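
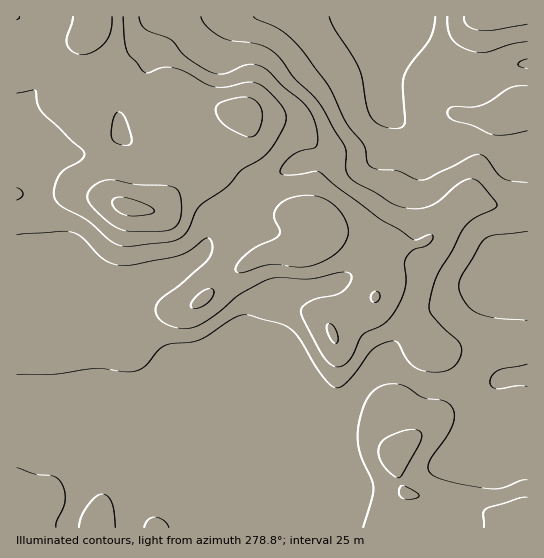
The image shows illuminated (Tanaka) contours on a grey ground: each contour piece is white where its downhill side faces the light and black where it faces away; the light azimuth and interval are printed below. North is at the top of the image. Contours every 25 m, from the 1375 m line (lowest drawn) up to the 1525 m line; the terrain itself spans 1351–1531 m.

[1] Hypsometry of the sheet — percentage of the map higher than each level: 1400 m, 88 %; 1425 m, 54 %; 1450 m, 31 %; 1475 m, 16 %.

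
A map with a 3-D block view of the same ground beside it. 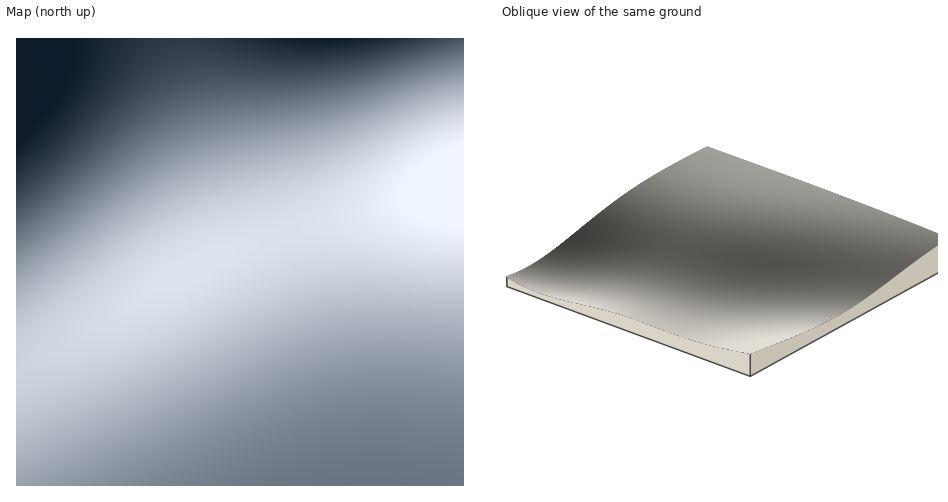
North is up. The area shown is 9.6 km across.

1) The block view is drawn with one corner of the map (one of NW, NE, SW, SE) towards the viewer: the NW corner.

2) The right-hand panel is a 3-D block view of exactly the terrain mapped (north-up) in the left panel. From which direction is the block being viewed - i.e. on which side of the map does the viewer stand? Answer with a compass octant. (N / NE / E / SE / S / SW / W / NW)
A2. NW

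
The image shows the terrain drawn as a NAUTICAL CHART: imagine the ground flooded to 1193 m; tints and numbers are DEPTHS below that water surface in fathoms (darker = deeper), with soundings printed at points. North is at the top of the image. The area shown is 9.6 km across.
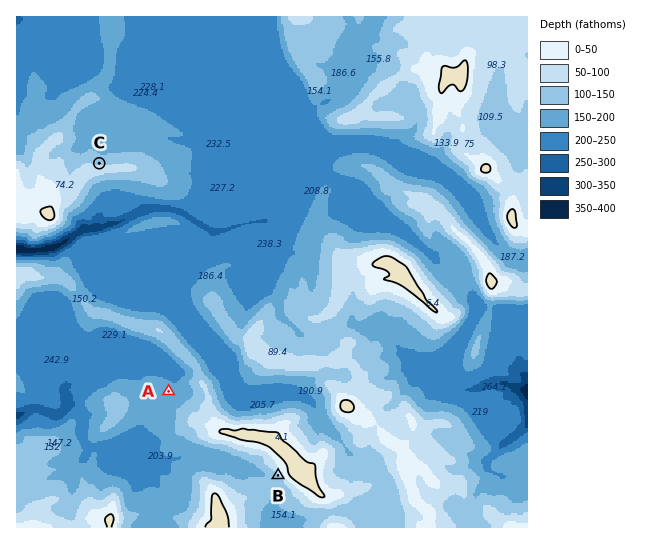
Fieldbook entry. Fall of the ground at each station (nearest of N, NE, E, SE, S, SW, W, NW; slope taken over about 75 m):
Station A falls N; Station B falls SW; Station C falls N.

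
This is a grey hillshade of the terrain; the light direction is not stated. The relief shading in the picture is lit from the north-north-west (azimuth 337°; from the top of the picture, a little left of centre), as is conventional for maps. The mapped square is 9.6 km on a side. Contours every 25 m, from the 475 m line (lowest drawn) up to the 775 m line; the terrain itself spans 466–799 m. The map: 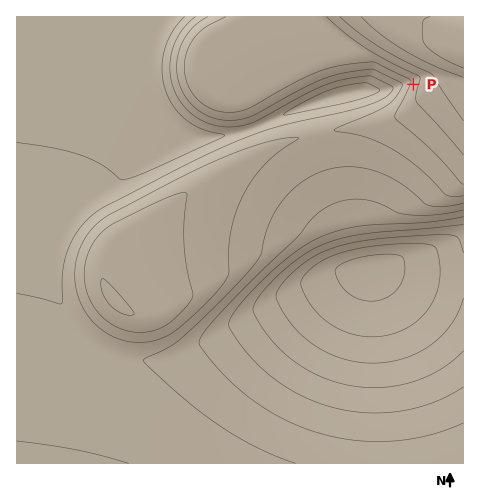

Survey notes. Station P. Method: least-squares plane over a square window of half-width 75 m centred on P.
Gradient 8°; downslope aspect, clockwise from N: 289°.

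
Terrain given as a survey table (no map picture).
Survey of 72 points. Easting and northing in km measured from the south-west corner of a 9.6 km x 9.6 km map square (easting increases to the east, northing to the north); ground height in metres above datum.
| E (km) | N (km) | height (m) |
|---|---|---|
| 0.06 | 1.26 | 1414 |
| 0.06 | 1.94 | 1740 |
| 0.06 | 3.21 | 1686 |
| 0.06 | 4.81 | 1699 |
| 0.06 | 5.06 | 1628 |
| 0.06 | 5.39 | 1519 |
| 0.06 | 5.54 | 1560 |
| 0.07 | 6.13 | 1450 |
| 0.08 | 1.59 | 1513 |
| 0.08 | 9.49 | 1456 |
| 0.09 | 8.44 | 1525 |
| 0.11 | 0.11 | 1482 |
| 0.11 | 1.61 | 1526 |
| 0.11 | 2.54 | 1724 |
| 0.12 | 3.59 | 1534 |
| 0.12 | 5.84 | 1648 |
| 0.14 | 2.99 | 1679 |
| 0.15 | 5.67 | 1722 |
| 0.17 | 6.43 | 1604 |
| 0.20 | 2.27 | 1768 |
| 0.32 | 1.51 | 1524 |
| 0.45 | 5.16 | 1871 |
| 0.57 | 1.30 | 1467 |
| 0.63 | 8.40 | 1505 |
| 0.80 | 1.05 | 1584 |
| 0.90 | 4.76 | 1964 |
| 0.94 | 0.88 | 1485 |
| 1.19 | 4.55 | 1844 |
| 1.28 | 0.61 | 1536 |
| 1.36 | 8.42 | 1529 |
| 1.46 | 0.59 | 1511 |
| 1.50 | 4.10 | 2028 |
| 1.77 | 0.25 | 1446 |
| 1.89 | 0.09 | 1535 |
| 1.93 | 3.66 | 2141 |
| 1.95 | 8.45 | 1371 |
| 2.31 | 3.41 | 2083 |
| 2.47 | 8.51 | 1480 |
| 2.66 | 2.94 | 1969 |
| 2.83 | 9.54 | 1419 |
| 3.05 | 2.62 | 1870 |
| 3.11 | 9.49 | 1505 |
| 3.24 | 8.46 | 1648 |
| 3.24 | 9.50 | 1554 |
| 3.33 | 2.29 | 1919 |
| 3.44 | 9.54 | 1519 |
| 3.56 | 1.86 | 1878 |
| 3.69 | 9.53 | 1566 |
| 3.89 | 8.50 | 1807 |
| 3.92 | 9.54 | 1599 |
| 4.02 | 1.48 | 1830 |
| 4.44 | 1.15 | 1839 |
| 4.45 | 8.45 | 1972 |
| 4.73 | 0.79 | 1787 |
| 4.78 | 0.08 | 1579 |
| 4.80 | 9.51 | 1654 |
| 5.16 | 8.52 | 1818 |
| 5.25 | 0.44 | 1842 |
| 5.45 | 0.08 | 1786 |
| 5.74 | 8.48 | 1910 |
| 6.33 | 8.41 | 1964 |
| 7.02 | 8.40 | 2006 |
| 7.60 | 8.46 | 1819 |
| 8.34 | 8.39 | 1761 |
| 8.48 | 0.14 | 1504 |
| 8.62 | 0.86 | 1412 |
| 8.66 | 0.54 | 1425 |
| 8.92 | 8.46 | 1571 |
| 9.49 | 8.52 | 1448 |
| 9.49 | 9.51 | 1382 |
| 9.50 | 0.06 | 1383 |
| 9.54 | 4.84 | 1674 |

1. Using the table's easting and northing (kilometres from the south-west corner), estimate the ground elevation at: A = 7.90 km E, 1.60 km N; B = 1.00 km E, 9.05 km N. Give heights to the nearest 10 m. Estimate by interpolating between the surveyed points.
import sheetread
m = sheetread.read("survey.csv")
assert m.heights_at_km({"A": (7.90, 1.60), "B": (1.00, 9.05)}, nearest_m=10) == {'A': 1410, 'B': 1530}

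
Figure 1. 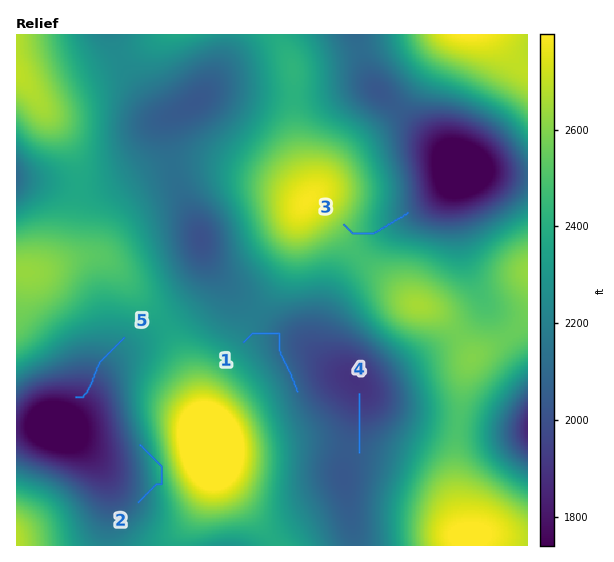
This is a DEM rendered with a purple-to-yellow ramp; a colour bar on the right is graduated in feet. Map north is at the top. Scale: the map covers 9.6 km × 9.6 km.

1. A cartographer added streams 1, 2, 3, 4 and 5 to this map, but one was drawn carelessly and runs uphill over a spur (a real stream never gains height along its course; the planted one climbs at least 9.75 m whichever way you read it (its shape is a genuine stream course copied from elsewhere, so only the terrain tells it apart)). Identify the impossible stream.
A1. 2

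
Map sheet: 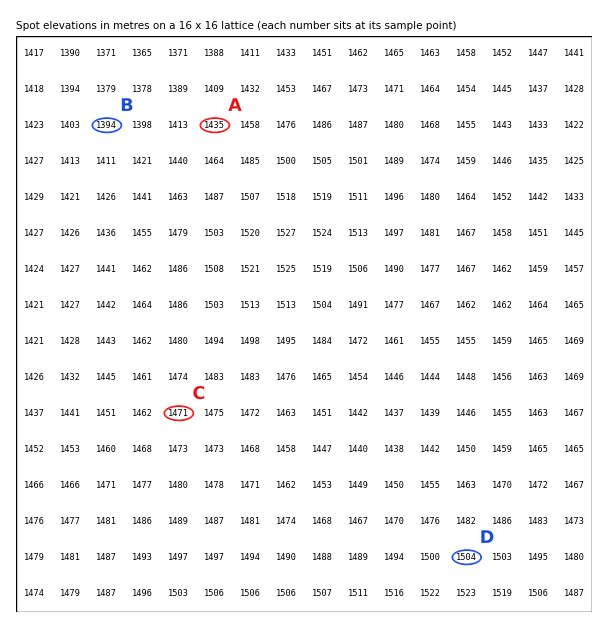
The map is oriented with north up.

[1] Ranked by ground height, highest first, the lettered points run D C A B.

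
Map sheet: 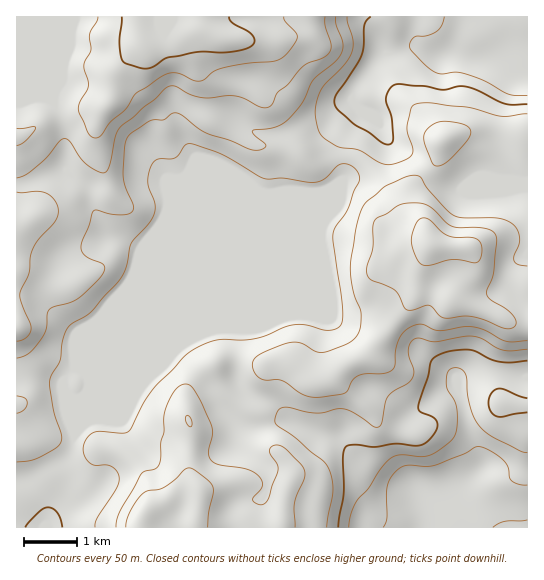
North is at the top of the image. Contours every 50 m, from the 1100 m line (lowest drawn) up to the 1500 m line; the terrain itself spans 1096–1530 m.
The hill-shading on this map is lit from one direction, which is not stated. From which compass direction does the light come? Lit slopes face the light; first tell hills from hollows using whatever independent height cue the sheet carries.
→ NW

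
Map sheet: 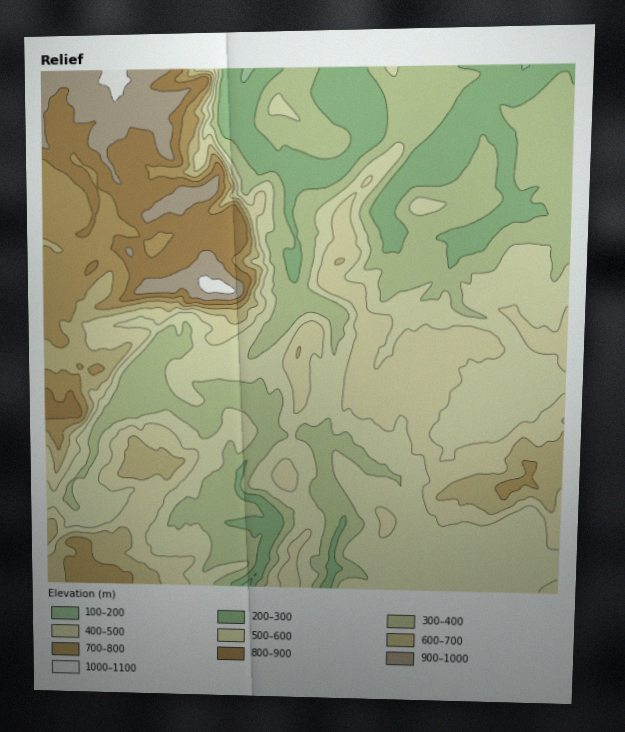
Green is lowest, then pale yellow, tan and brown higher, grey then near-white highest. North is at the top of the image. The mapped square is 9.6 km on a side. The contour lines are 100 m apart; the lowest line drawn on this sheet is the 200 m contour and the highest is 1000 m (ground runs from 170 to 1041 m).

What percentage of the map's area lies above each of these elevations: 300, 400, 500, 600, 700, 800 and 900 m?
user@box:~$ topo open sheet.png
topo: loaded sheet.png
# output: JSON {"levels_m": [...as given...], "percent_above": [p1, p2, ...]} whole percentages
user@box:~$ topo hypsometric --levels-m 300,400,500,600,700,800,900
{"levels_m": [300, 400, 500, 600, 700, 800, 900], "percent_above": [90, 67, 39, 24, 18, 11, 4]}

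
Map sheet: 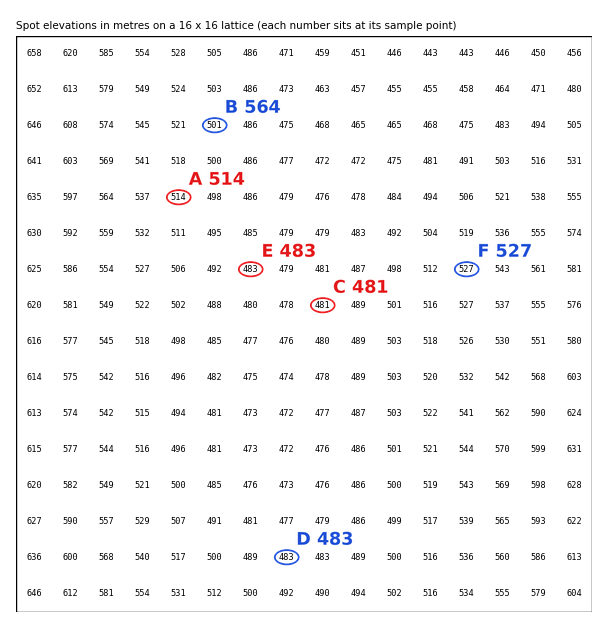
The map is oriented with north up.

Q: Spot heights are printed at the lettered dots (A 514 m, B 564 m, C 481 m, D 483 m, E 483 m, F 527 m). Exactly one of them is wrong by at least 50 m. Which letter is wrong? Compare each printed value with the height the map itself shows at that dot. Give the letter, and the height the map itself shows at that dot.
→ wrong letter B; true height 501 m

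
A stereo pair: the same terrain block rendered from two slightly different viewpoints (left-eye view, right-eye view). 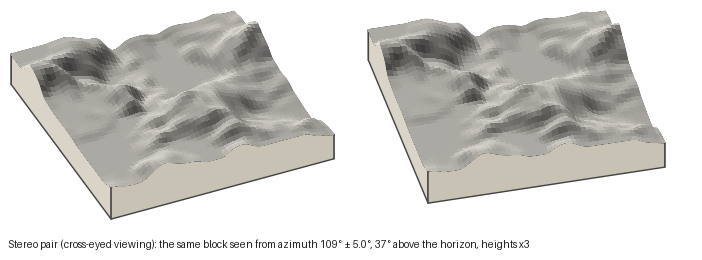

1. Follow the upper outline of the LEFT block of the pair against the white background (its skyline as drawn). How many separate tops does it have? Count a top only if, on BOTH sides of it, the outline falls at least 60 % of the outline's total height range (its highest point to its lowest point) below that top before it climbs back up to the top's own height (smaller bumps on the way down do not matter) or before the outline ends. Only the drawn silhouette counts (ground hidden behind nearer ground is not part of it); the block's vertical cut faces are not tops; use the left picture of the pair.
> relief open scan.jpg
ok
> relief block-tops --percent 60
0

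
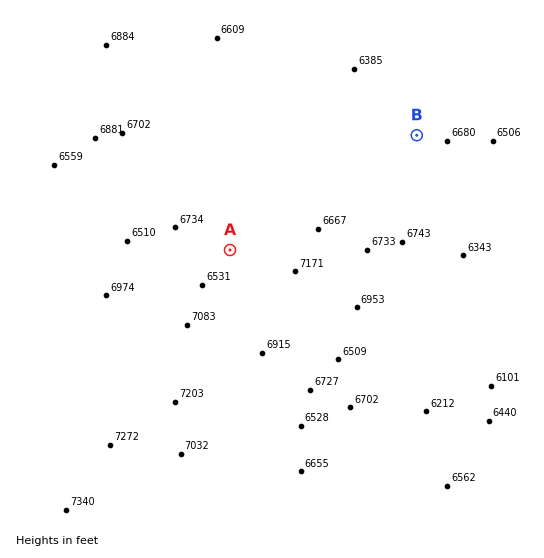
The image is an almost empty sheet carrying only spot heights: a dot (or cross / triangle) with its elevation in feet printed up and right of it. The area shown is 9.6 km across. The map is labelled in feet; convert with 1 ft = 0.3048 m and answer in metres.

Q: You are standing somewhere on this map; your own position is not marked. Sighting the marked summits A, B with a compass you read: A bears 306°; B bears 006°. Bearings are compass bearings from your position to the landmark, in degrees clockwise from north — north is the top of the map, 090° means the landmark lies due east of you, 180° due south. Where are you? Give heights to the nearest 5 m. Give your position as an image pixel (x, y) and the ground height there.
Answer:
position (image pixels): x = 392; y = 368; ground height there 1990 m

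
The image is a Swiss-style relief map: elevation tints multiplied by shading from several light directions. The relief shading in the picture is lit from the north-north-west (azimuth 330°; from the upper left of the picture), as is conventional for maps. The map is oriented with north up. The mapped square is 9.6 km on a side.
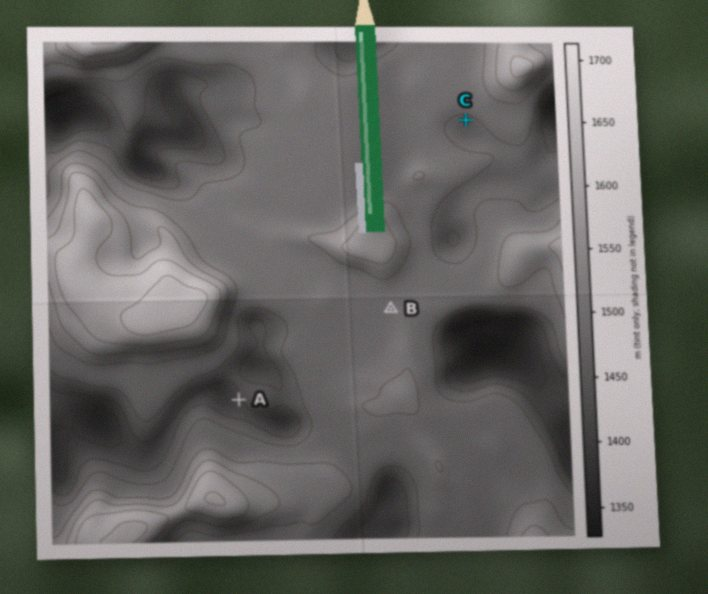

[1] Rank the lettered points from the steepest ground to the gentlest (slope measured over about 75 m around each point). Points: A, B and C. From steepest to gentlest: A C B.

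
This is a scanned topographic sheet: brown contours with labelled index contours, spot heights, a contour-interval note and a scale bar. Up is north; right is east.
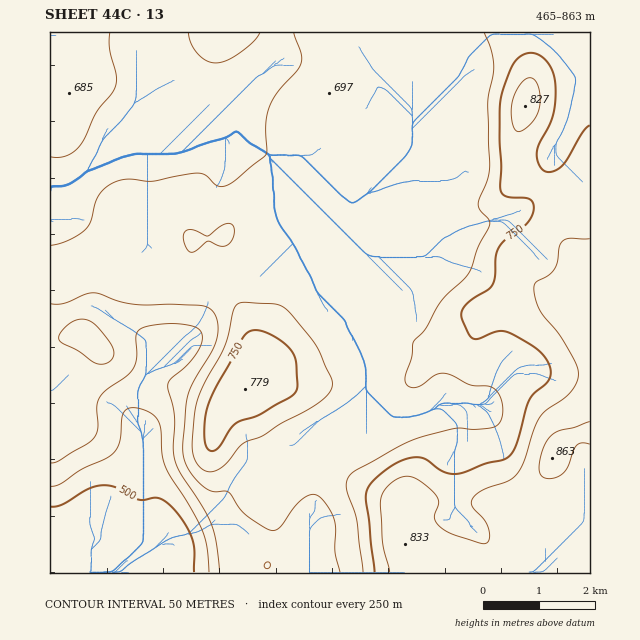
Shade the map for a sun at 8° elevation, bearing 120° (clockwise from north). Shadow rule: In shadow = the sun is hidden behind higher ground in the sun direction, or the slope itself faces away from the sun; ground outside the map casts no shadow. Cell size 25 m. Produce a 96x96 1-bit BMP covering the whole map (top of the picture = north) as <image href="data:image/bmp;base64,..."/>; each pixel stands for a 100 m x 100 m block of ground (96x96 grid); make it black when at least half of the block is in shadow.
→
<image width="96" height="96" href="data:image/bmp;base64,Qk2+BAAAAAAAAD4AAAAoAAAAYAAAAGAAAAABAAEAAAAAAIAEAAATCwAAEwsAAAIAAAAAAAAA////AAAAAAAAAAA+AAAD4AAAAAAAAAB+AAAH4AAAAAAAAAD+AAAH4AAAAAAAAAH+AAAP4AAAAAAAAAH+AAAf4AAAAAAAAAP+AAAf8AAAAAAAAAP8AAAf8AAAAAAAAAP8AAA/4AAAAAAAAAP4AAA/4AAAAAAAAAPwAAA/4AAAAAAAAAHAAAA/4AAAAAAAAAAAAAA/4AAAAAAAAAAAAAAf4AAAAAAAAAAAAAAP4AAAAAAAAAAAAAAP8AAAAAAAAAAAAAAP8AAAAAAAAAAAAAAP+AAAAAAAAAOAAAAP/AAAOAAAAAeAAAAP/gAAfAAAAA/AAAAH/gAA/AAAAB/AAAAH/gAA/gAAAD/gAAAB/wAB/gAAAH/gAAAAfwAB/gAAAP/gAAAAAAAD/wAAAP/wAAAAAAAD/wAAAf/wAAAAAAAD/wAAAf/wAAAAAAAD/wAAAf/wAAAAAAAD/4AAAf/wAAAAAAAD/4AAAf/4AAAAAAAB/4AAAP/4AAAAAAAA/wAAAP/4AAAAAAAAAAAAAH/8AAAAAAAAAAAAAH/8AAAAAAAAAAAAAD/+AAAAAAAAAAAAAD//AAAAAAAAAAAAAD//AAAAAAAAAAAAAB//gAAAAAAAAAAAAB//gAAAAAAAAAAAAA//gAAAAAAAAAAAAA//wAAAAAAAAAAAAAf/wAAAAAAAAAAAAAf/wAAAAAAAAAAAAAP/wAAAAAAAAAAAAAD/gAAAAAAAAAAAAAA/AAAAAAAAAAAAAAAMAAAAABwAAAAAAAAAAAAAAD4AAAAAAAAAAAAAAD8AAAAAAAAAAAAAAD+AAAAAAAAAAAAAAB/AAAAAAAAAAAAAAA/gAAAAAAAAAAAAAAfgAAAAAAAAAAAAAAHgAAAAAAAAAAAAAAAgAAAAAAAAAAAAAAAQAAAAAAAAAAAAAAA4AAAAAAAAAAAAAAA+AAAAAAAAAAAAAAA/AAAAAAAAAAAAAAA/AAAAAAAAAAAAAAAfAAAAAAAAAAAAAAAAAAAAAAAAAAAAAAAAAAAAAAAAAAAAAAAAAAAAAAAAAAAAAAAAAAAAAAAAAAAAAAAAAAAAAAAAAAAAAAAAAAAAAAAAAAAAAAAeAAAAAAAAAAAAAAAfAAAAAAAAAAAAAAA/AAAAAAAAAAAAAAA/gAAAAAAAAAAAAAA/gAAAAAAAAAAAAAA/gAAAAAAAAAAAAAA/gAAAAAAAAAAAAAA/gAAAAAAAAAAAAAA/gAAAAAAAAAAAAAA/gAAAAAAAAAAAAAA/gAAAAAAAAAAAAAA/gAAAAAAAAAAAAAA/wAAAAAAAAAAAAAA/wAAAAAAAAAAAAAB/wAAAAAAAAAAAAAB/4AAAAAAAAAAAAAB/4AAAAAAAAAAAAAB/4AAAAAAAAAAAAAB/8AAAAAAAAAAAAAB/8AAAAAAAAAAAAAB/8AAAAAAAAAAAAAB/8AAAAAAAAAAAAAB/8AAAAAAAAAAAAAA/8AAAAAAAAAAAAAAP4AAAAAAAAAAAAAAAAAAAAAAAAAAAAAAAAAAAAAAAAAAAAAAAAAAAAAAAAAAAAAAAAAA="/>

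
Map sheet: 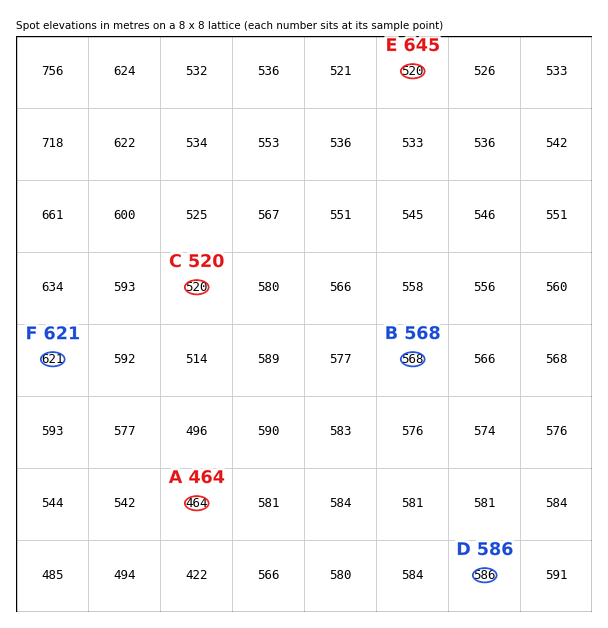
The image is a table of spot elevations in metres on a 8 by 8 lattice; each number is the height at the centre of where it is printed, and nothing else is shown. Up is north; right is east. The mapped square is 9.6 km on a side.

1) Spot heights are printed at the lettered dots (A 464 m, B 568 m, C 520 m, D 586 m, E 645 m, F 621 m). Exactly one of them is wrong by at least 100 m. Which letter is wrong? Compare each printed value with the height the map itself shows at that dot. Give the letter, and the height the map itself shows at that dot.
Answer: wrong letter E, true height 520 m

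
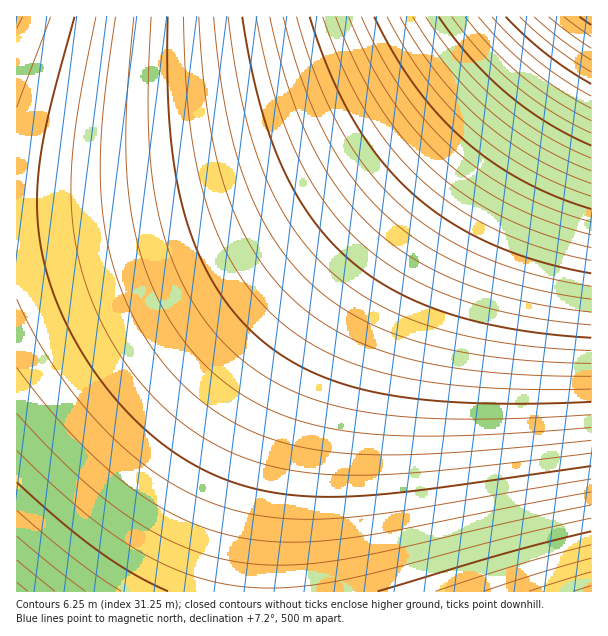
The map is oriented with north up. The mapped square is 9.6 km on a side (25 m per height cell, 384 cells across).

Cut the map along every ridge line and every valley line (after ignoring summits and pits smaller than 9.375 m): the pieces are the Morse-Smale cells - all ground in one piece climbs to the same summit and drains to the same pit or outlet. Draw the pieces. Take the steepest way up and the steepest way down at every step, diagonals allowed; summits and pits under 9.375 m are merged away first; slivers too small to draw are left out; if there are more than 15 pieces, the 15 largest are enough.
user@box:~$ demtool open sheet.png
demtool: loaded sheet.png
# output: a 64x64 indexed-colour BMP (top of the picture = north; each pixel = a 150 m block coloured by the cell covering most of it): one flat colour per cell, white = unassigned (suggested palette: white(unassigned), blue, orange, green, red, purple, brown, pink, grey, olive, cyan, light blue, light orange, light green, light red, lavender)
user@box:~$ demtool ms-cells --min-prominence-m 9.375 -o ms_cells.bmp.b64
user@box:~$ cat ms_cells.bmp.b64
<image width="64" height="64" href="data:image/bmp;base64,Qk12CAAAAAAAAHYAAAAoAAAAQAAAAEAAAAABAAQAAAAAAAAIAAATCwAAEwsAABAAAAAAAAAA////ALR3HwAOf/8ALKAsACgn1gC9Z5QAS1aMAMJ34wB/f38AIr28AM++FwDox64AeLv/AIrfmACWmP8A1bDFABERERERERERERERERERIiIiIiIiIiIiIiIiIiIiIiIiEREREREREREREREREREiIiIiIiIiIiIiIiIiIiIiIiIRERERERERERERERERESIiIiIiIiIiIiIiIiIiIiIiIhERERERERERERERERERIiIiIiIiIiIiIiIiIiIiIiIiEREREREREREREREREREiIiIiIiIiIiIiIiIiIiIiIiIRERERERERERERERERESIiIiIiIiIiIiIiIiIiIiIiIhERERERERERERERERERIiIiIiIiIiIiIiIiIiIiIiIiERERERERERERERERERESIiIiIiIiIiIiIiIiIiIiIiIRERERERERERERERERERIiIiIiIiIiIiIiIiIiIiIiIhEREREREREREREREREREiIiIiIiIiIiIiIiIiIiIiIiERERERERERERERERERESIiIiIiIiIiIiIiIiIiIiIiIRERERERERERERERERERIiIiIiIiIiIiIiIiIiIiIiIhEREREREREREREREREREiIiIiIiIiIiIiIiIiIiIiIiERERERERERERERERERESIiIiIiIiIiIiIiIiIiIiIiIREREREREREREREREREREiIiIiIiIiIiIiIiIiIiIiIhERERERERERERERERERESIiIiIiIiIiIiIiIiIiIiIiERERERERERERERERERERIiIiIiIiIiIiIiIiIiIiIiIREREREREREREREREREREiIiIiIiIiIiIiIiIiIiIiIhERERERERERERERERERERIiIiIiIiIiIiIiIiIiIiIiEREREREREREREREREREREiIiIiIiIiIiIiIiIiIiIiIRERERERERERERERERERESIiIiIiIiIiIiIiIiIiIiIhEREREREREREREREREREREiIiIiIiIiIiIiIiIiIiIiERERERERERERERERERERESIiIiIiIiIiIiIiIiIiIiIREREREREREREREREREREREiIiIiIiIiIiIiIiIiIiIhERERERERERERERERERERESIiIiIiIiIiIiIiIiIiIiEREREREREREREREREREREREiIiIiIiIiIiIiIiIiIiIRERERERERERERERERERERESIiIiIiIiIiIiIiIiIiIhEREREREREREREREREREREREiIiIiIiIiIiIiIiIiIiERERERERERERERERERERERESIiIiIiIiIiIiIiIiIiIREREREREREREREREREREREREiIiIiIiIiIiIiIiIiIhERERERERERERERERERERERESIiIiIiIiIiIiIiIiIiEREREREREREREREREREREREREiIiIiIiIiIiIiIiIiIRERERERERERERERERERERERESIiIiIiIiIiIiIiIiIhEREREREREREREREREREREREREiIiIiIiIiIiIiIiIiERERERERERERERERERERERERERIiIiIiIiIiIiIiIiIRERERERERERERERERERERERERESIiIiIiIiIiIiIiIhERERERERERERERERERERERERERIiIiIiIiIiIiIiIiERERERERERERERERERERERERERESIiIiIiIiIiIiIiIREREREREREREREREREREREREREREiIiIiIiIiIiIiIhERERERERERERERERERERERERERESIiIiIiIiIiIiIiEREREREREREREREREREREREREREREiIiIiIiIiIiIiIRERERERERERERERERERERERERERERIiIiIiIiIiIiIhERERERERERERERERERERERERERERESIiIiIiIiIiIiMzMzMzMxEREREREREREREREREREREREiIiIiIiIiIiIzMzMzMzMzMzMRERERERERERERERERESIiIiIiIiIiIjMzMzMzMzMzMzMzEREREREREREREREREiIiIiIiIiIiMzMzMzMzMzMzMzMzMRERERERERERERERIiIiIiIiIiIzMzMzMzMzMzMzMzMzMxERERERERERERESIiIiIiIiIjMzMzMzMzMzMzMzMzMzMxEREREREREREREiIiIiIiIiMzMzMzMzMzMzMzMzMzMzMxERERERERERERIiIiIiIiIzMzMzMzMzMzMzMzMzMzMzMxEREREREREREiIiIiIiIjMzMzMzMzMzMzMzMzMzMzMzMxERERERERERIiIiIiIiMzMzMzMzMzMzMzMzMzMzMzMzMxERERERERESIiIiIiIzMzMzMzMzMzMzMzMzMzMzMzMzMREREREREREiIiIiIjMzMzMzMzMzMzMzMzMzMzMzMzMzMRERERERERIiIiIiMzMzMzMzMzMzMzMzMzMzMzMzMzMzEREREREREiIiIiIzMzMzMzMzMzMzMzMzMzMzMzMzMzMzERERERERIiIiIjMzMzMzMzMzMzMzMzMzMzMzMzMzMzMxERERERESIiIiMzMzMzMzMzMzMzMzMzMzMzMzMzMzMzMxEREREREiIiIzMzMzMzMzMzMzMzMzMzMzMzMzMzMzMzMRERERERIiIjMzMzMzMzMzMzMzMzMzMzMzMzMzMzMzMzEREREREiIiMzMzMzMzMzMzMzMzMzMzMzMzMzMzMzMzMxERERERIiIzMzMzMzMzMzMzMzMzMzMzMzMzMzMzMzMzMxERERESIjMzMzMzMzMzMzMzMzMzMzMzMzMzMzMzMzMzMREREREi"/>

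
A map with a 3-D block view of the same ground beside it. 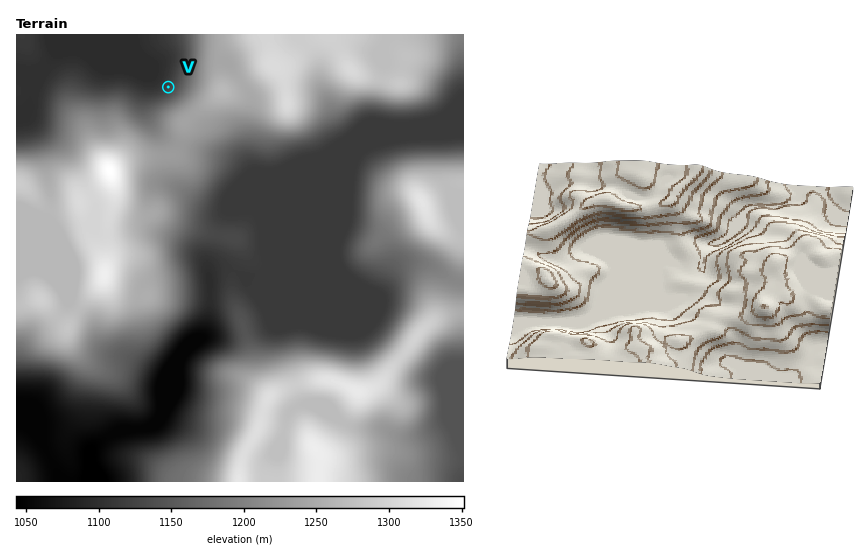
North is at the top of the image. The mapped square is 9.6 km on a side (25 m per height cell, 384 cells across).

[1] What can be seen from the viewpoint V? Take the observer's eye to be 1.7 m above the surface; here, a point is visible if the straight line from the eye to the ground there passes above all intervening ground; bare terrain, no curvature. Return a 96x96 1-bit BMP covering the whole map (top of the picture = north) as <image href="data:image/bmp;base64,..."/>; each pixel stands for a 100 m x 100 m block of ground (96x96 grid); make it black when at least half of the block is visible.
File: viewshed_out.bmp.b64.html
<image width="96" height="96" href="data:image/bmp;base64,Qk2+BAAAAAAAAD4AAAAoAAAAYAAAAGAAAAABAAEAAAAAAIAEAAATCwAAEwsAAAIAAAAAAAAA////AAAAAAAAAAAAAAAAAAAAAAAAAAAAAAAAAAAAAAAAAAAAAAAAAAAAAAAAAAAAAAAAAAAAAAAAAAAAAAAAAAAAAAAAAAAAAAAAAAAAAAAAAAAAAAAAAAAAAAAAAAAAAAAAAAAAAAAAAAAAAAAAAAAAAAAAAAAAAAAAAAAAAAAAAAAAAAAAAAAAAAAAAAAAAAAAAAAAAAAAAAAAAAAAAAAAAAAAAAAAAAAAAAAAAAAAAAAAAAAAAAAAAAAAAAAAAAAAAAAAAAAAAAAAAAAAAAAAAAAAAAAAAAAAAAAAAAAAAAAAAAAAAAAAAAAAAAAAAAAAAAAAAAAAAAAAAAAAAAAAAAAAAAAAAAAAAAAAAAAAAAAAAAAAAAAAAAAAAAAAAAAAAAAAAAAAAAAAAAAAAAAAAAAAAAAAAAAAAAAAAAAAAAAAAAAAAAAAAAAAAAAAAAAAAAAAAAAAAAAAAAAAAAAAAAAAAAAAAAAAAAAAAAAAAAAAAAAAAAAAAAAAAAAAAAAAAAAAAAAAAAAAAAAAAAAAAAAAAAAAAAAAAAAAAAAAAAAAAAAAAAAAAAAAAAAAAAAAAAAAAAAAAAAAAAAAAAAAAAAAAAAAAAAAAAAAAAAAAAAAAAAAAAAAAAAAAAAAAAAAAAAAAAAAAAAAAAAAAAAAAAAAAAAAAAAAAAAAAAAAAAAAAAAAAAAAAAAAAAAAAAAAAAAAAAAAAAAAAAAAAAAAAAAAAAAAAAAAAAAAAAAAAAAAAAAAAAAAAAAAAAAAAAAAAAAAAAAAAAAAAAAAAAAAAAAAAAAAAAAAAAAAAAAAAAAAAAAAAAAAAAAAAAAAAAAAAAAAAAAAAAAAAAAAAAAAAAAAAAAAAAAAAAAAAAAAAAAAAAAAAAAAAAAAAAAAAAAAAAAAAAAAAAAAAAAAAAAAAAAAAAAAAAAAAAAAAAAAAAAAAAAAAAAAAAAAAAAAAAAAAAAAAAAAAAAAAAAAAAAAAAAAAAAAAAAAAAAAAAAAAAAAAAAAAAAAAAAAAAAAAAAAAAAAAAAAAAAAAAAAAAAAAAAAAAAAAAAAAAAAAAAAAAMAAAAAAAAAAAAAAAcAAAAAAAAAAAAAAA+AAAAAAAAAAAAAAB+AAAAAAAAAAAAAAD+AAAAAAAAAAAAAAD/AAAAAAAAAAAAAAA/AAAAAAAAAAAAAAAHgAAAAAAAAAAAAAAHgAAAAAAAAAAAAAAHgAAAAAAAAAAAAAAPgAAAAAAAAAAAAAAPgAAAAAAAAAAAAAAfgAAAAAAAAAAAAAAfwAAAAAAAAAAAAAAf/4AAAAAAAAAAABgf/+AAAAAAAAAAADgf//AAAAAAAAAAADwP//gAAAAAAAAAADwP//wAAAAAAAAAAD4P//4AAAAAAAAAAD+f//4AAAAAAAAAAD////4AAAAAAAAAAD////4AAAAAAAAAAD////4AAAAAAAAD8D////4AAAAAAAAD/n////4AAAAAAAAD//////4AAAAAAAAD//////4AAAAAAAAD//////4AAAAAAAAD//////4AAAAAAAAA="/>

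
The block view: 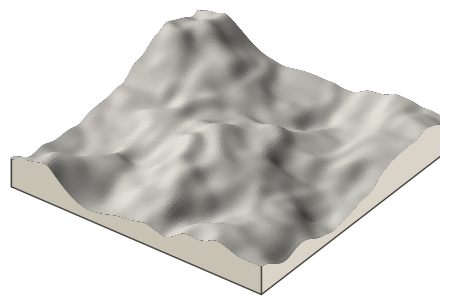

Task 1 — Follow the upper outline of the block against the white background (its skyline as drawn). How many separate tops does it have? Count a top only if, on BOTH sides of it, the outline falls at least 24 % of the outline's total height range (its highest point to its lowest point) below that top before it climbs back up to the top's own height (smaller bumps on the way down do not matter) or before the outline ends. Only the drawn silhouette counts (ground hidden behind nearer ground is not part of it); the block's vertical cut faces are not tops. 1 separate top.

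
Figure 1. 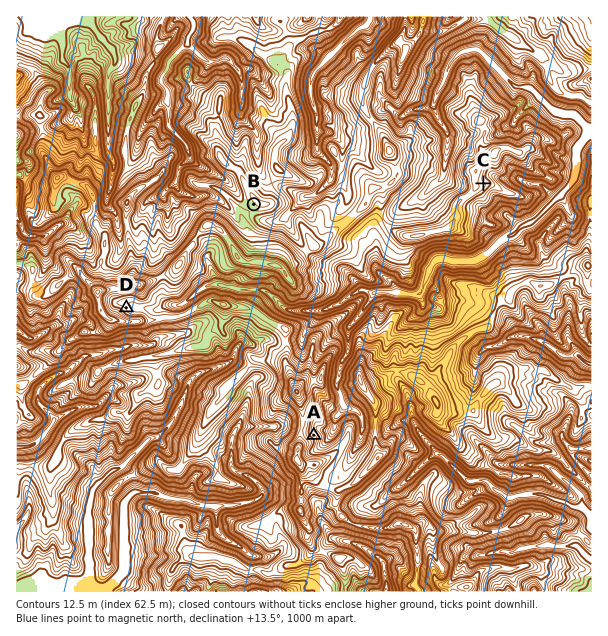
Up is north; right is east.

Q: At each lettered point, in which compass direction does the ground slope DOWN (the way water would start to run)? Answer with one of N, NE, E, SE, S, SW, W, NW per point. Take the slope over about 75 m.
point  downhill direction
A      NE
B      SW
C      E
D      NE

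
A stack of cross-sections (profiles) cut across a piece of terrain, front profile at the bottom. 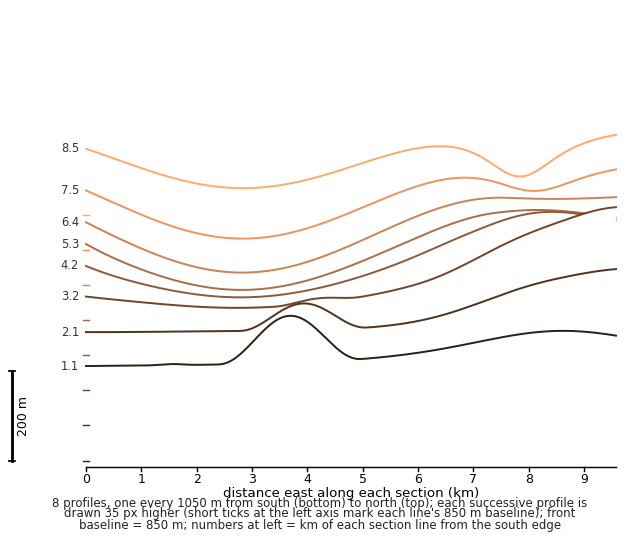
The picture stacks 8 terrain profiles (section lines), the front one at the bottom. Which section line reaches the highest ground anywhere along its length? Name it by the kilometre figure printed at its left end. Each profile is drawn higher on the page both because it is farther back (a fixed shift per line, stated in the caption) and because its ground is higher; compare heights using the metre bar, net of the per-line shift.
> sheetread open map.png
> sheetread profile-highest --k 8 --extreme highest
3.2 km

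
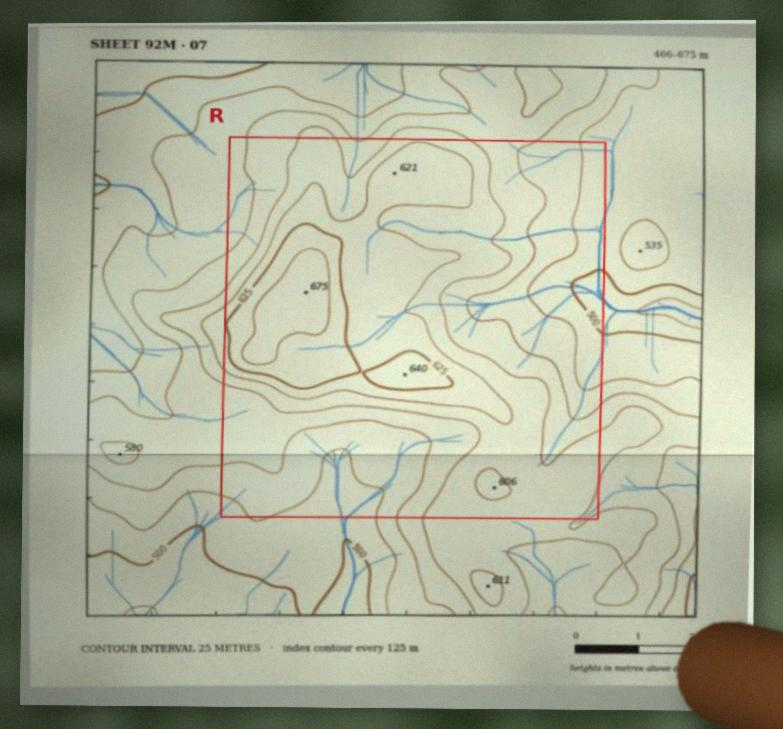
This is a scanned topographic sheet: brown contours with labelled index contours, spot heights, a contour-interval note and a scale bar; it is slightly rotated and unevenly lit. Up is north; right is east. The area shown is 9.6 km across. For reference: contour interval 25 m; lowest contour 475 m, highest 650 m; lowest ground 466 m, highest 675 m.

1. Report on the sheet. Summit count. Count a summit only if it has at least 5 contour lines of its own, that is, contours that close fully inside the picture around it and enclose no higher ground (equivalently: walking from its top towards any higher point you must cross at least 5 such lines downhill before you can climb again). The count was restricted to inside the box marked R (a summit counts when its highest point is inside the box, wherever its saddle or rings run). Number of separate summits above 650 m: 0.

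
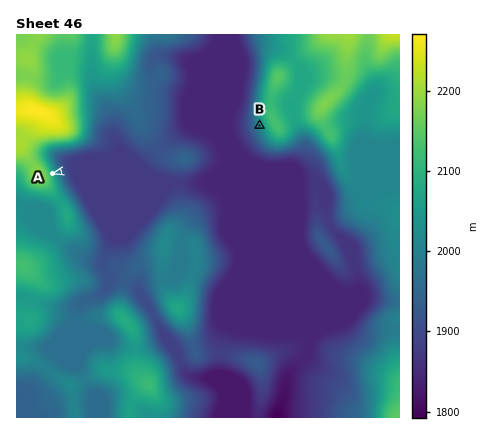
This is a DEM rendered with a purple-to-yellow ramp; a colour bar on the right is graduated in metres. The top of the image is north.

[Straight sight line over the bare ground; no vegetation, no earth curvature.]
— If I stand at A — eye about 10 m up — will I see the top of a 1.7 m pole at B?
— Yes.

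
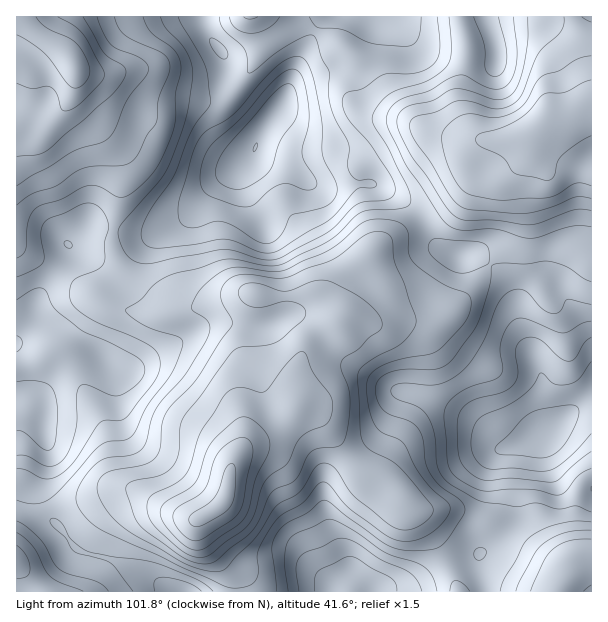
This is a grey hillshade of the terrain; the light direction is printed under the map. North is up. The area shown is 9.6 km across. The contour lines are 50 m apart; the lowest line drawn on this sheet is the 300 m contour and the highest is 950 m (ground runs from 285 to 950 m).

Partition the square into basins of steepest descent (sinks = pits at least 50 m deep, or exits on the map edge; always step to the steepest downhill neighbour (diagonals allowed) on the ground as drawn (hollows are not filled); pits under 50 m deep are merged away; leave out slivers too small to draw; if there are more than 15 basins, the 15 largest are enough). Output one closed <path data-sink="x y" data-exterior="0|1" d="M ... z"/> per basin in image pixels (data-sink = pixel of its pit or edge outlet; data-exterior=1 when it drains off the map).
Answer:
<path data-sink="222 503" data-exterior="0" d="M254 152l-15 16-23 14-30 36-19 11-15 5-20 0-45-8-19 19 0 7-4 9-22 32-6 12-2 16-18 21 0 54 20 1 6 4 2 7-1 23 5 13 0 17-6 19-2 17 6 16 16 17 16 20 11 4 22 5 48 24 12 9 314 0-5-26 0-12 14-8 10-10 13-23 0-42 3-22 7-9 18-7 3-4-6-22-1-35-21-43-6-32-6-13-6-9-17-15-11-4-18 0-16-8-6-5-13-27-13-12-24-16-10-4-54 3-32-18-28-11z"/><path data-sink="545 123" data-exterior="0" d="M591 16l-217 0 5 16 0 9-1 10-6 14-13 8-30-1-32 10-8 8-7 17-22 28-7 17 7 6 28 11 32 18 22 0 14-3 22 2 24 13 19 17 13 27 6 5 16 8 18 0 20 10 8 9 9 15 9 39 21 43 1 35 7 21 12-7 31-26z"/><path data-sink="74 66" data-exterior="0" d="M201 16l-185 1 1 325 17-21 2-16 6-12 22-32 4-9 0-7 16-17 8-2 40 8 20 0 15-5 19-11 30-36 23-14 14-15 3-7-14-10-13-13-7-12-4-19 6-20 0-15-18-24z"/><path data-sink="569 567" data-exterior="0" d="M591 396l-46 37-18 7-5 6-5 25 0 42-13 23-10 10-14 8 0 12 4 15 0 9 2 2 106-1z"/><path data-sink="17 561" data-exterior="1" d="M30 396l-14 2 0 193 154 1-11-9-48-24-22-5-11-4-16-20-16-17-6-16 2-17 6-19 0-17-5-13 1-23-3-8z"/><path data-sink="251 17" data-exterior="1" d="M324 16l-121 0-1 4 4 13 18 23 2 15 3 6 46 38 7-8 13-36 21-44z"/>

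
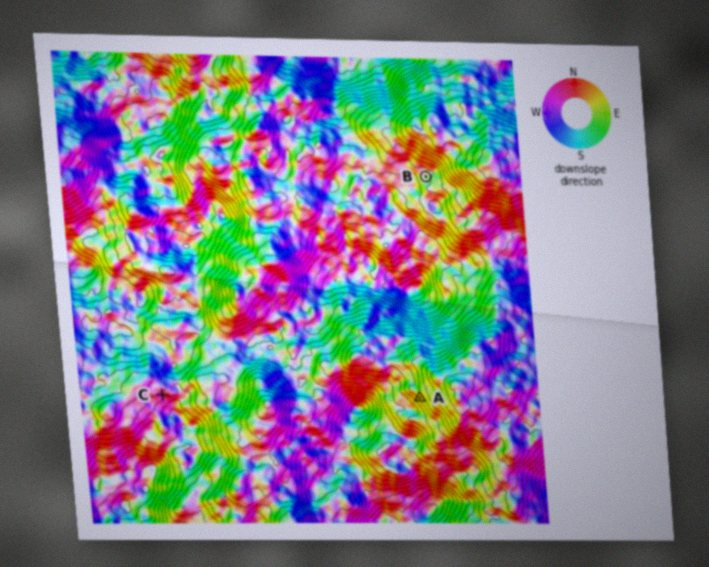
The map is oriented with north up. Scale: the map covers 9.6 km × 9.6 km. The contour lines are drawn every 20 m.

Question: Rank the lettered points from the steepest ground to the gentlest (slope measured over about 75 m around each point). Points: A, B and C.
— A C B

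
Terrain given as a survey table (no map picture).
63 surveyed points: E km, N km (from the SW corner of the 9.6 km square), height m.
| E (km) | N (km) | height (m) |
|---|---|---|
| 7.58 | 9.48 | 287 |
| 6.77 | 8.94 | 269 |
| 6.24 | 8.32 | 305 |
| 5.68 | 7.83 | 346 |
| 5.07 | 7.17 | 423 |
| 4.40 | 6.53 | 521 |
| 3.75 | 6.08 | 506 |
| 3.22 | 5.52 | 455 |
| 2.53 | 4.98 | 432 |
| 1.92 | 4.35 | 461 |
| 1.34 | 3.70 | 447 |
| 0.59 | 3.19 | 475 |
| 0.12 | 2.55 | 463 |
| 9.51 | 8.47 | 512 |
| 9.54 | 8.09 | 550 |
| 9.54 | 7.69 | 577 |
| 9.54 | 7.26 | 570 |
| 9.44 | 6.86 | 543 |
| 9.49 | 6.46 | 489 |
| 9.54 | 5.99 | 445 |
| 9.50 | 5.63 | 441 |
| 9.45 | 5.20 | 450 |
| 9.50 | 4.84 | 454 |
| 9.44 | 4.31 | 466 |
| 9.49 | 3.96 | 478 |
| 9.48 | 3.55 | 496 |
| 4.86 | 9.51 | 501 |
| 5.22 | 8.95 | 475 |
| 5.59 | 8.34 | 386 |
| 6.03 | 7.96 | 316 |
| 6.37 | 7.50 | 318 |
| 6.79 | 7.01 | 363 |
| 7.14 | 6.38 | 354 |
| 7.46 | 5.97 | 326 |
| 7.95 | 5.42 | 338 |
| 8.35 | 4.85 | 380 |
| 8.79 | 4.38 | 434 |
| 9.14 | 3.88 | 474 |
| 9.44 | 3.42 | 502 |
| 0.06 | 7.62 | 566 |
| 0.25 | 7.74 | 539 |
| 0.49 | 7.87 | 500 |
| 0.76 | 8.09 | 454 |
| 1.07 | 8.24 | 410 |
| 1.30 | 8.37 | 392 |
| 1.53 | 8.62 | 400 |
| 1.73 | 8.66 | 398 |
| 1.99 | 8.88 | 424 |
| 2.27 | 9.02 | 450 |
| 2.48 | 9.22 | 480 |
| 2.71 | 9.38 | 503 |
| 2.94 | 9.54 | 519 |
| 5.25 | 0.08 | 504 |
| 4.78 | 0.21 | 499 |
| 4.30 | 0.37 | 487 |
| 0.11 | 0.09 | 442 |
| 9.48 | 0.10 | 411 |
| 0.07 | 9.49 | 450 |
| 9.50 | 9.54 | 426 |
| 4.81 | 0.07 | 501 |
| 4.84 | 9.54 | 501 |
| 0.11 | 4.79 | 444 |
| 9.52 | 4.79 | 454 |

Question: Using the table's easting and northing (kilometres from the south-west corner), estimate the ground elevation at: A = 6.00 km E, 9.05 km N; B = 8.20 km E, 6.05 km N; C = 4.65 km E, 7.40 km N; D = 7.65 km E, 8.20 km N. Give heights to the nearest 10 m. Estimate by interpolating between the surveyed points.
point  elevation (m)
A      380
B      420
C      430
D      370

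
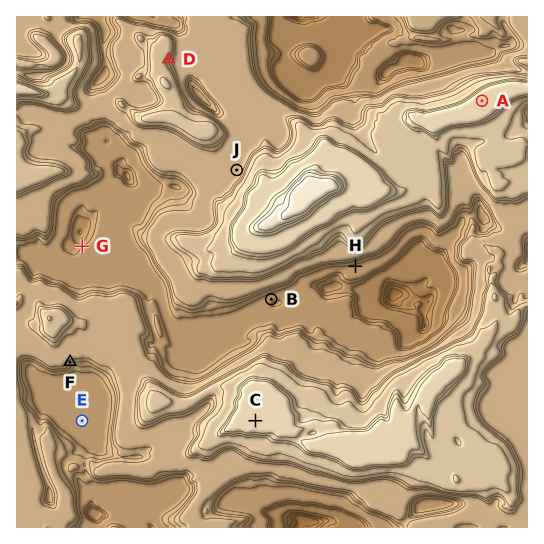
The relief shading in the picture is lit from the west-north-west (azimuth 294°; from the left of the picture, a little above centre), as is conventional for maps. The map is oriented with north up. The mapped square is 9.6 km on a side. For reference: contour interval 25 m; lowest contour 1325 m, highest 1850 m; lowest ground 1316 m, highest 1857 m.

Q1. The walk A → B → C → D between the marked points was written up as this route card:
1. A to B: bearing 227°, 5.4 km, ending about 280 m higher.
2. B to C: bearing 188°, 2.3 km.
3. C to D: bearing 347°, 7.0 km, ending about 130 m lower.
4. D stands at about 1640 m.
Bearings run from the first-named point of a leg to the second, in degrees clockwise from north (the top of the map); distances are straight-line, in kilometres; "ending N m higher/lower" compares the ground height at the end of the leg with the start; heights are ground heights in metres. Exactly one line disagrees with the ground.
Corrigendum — Line 1: it should read "ending about 280 m lower".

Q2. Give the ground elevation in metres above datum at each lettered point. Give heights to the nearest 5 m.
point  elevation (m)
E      1495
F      1560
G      1465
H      1495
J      1585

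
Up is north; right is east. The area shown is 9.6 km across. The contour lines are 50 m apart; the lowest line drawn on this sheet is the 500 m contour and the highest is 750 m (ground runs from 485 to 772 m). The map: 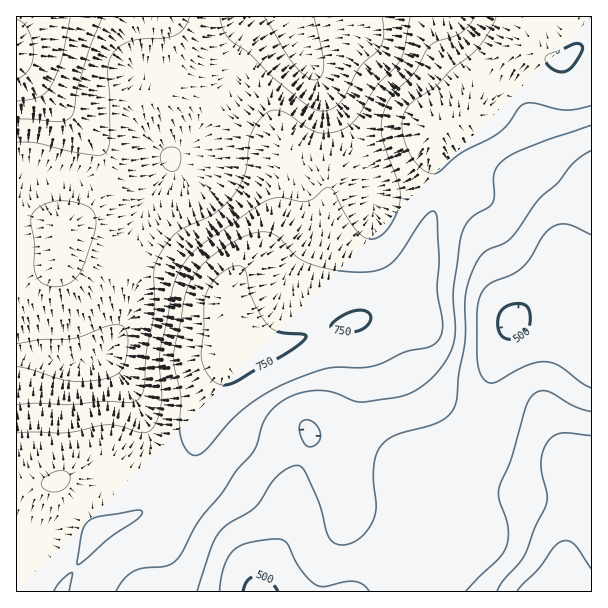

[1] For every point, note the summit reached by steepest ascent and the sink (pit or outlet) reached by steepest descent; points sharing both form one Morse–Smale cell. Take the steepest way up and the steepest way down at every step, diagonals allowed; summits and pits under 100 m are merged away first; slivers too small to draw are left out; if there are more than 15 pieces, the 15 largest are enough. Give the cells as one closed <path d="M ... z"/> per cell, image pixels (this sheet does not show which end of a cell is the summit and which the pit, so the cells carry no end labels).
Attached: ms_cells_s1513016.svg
<path d="M591 16l-310 0-24 15-15 14-14 38-16 21-19 34-23 20-1 15-19 25-8 14-21 54 3 49-6 18-9 15-10 10-13 4-21 0-30-7-19 1 1 236 45 0 4-10 16-24 9-18 8-10 39-16 24-15 19-16 11-18 8-46 20-39 4-14 0-10 6-6 36-1 13-3 51-20 24-4 44-14 6-5 14-33 8-36 10-28 2-18-6-32 0-13 2-11 4-4 23-7 9-7 11-36 22-22 16-7 12 0 29 13 19-14 12-2z"/><path d="M591 46l-12 2-19 14-29-13-12 0-16 7-19 18-6 10-8 30-9 7-23 7-5 7-1 21 6 32-2 18-10 28-8 36-14 33-6 5-44 14-24 4-51 20-13 3-36 1-6 6 0 10-4 14-20 39-8 46-6 12-12 13-28 20-47 20-8 10-9 18-16 24-3 10 302 0 15-9 30-24 15-6 9 1 2-2 12-36-2-31-8-18 35-22 14-14 5-17 1-48 19-46 54-49 12-6 14-1z"/><path d="M279 16l-263 1 1 338 28 1 20 6 21 0 18-8 12-18 6-15 2-22-3-14 0-19 25-63 23-30 1-15 15-12 13-14 14-28 16-21 14-38 15-14z"/><path d="M519 322l-8 1-18 43-1 48-5 17-14 14-35 22 8 18 2 31-12 36-2 2-9-1-15 6-44 33 226-1 0-246z"/><path d="M591 265l-13 0-12 6-54 50 19 4 41 15 19 4z"/>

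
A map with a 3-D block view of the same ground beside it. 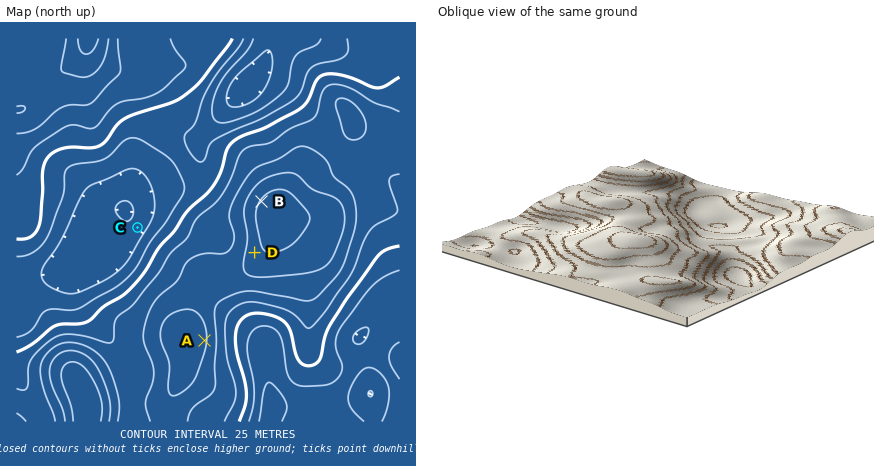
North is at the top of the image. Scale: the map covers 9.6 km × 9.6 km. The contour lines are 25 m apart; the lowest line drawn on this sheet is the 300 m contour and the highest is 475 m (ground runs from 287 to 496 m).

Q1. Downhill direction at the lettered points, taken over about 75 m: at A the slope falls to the E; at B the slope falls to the NW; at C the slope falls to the NW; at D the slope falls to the W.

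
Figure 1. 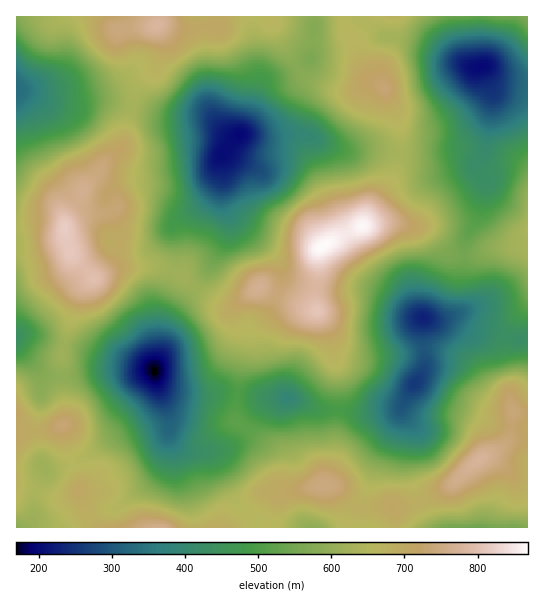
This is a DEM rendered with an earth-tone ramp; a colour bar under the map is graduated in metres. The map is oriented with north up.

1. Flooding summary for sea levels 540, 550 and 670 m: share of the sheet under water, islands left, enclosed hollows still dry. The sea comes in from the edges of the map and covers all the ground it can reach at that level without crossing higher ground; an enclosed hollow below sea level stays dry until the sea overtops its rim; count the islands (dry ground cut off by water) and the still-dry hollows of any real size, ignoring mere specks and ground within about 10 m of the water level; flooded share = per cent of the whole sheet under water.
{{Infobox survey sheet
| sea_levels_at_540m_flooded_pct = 31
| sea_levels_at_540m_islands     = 0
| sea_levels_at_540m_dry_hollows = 1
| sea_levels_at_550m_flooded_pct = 32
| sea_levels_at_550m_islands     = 0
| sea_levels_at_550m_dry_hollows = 1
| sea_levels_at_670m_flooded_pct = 75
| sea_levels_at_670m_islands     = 3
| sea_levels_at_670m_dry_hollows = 0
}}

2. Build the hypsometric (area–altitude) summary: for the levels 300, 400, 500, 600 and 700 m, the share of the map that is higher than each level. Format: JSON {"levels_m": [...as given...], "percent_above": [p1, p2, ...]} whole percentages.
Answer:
{"levels_m": [300, 400, 500, 600, 700], "percent_above": [94, 84, 67, 46, 16]}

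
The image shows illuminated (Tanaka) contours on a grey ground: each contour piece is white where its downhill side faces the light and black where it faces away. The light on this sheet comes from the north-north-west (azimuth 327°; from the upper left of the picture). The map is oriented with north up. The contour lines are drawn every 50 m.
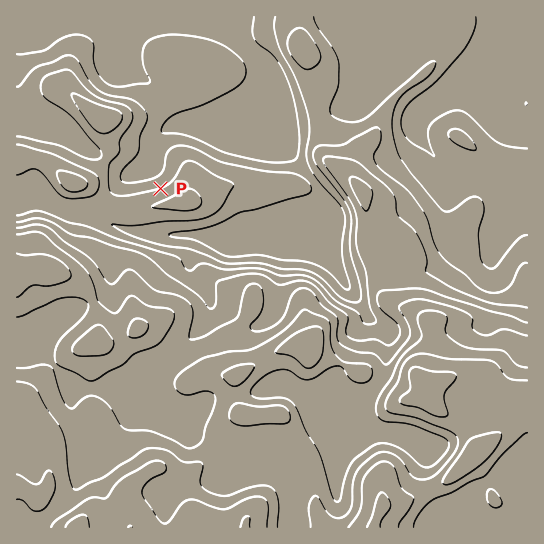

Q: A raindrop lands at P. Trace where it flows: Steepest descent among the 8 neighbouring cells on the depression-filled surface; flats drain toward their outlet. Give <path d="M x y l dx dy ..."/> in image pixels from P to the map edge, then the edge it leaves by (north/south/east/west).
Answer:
<path d="M161 189l0-4-15-16 0-7 4-4 0-4 1-1 2-8 5-8 9-10 7-2 36 0 40-40 3-6 0-4 1-1 0-17-11-12-4-8 0-4-2-7 0-9"/>
exit: north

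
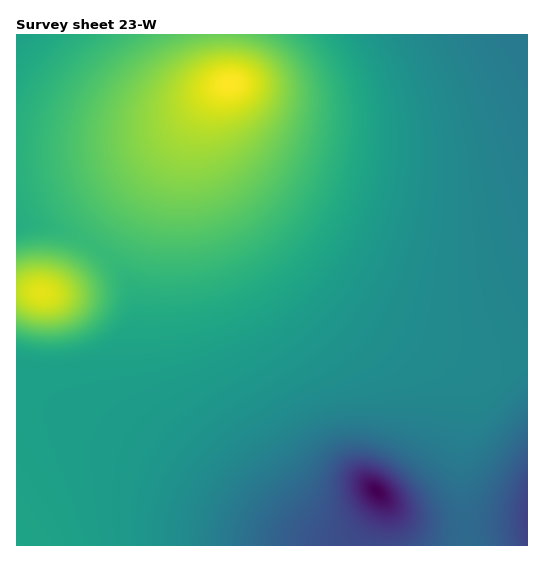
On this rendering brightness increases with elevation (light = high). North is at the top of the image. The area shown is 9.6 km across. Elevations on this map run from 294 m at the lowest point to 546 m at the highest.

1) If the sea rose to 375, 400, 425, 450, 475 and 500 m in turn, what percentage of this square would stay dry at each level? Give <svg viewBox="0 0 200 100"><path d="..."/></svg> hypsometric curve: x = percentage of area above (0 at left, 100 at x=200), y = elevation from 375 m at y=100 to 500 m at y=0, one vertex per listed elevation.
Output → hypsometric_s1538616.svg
<svg viewBox="0 0 200 100"><path d="M188 100l-14-20-58-20-51-20-29-20-21-20"/></svg>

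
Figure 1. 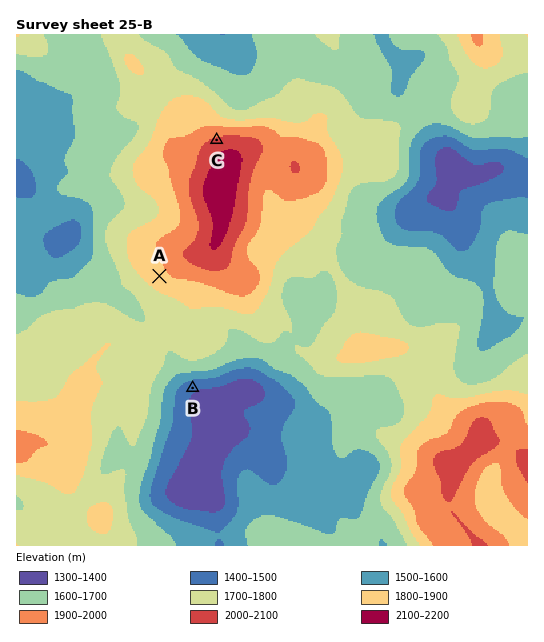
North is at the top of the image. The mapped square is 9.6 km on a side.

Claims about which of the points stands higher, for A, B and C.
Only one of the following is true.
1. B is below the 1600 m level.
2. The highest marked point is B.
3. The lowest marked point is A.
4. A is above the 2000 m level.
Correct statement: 1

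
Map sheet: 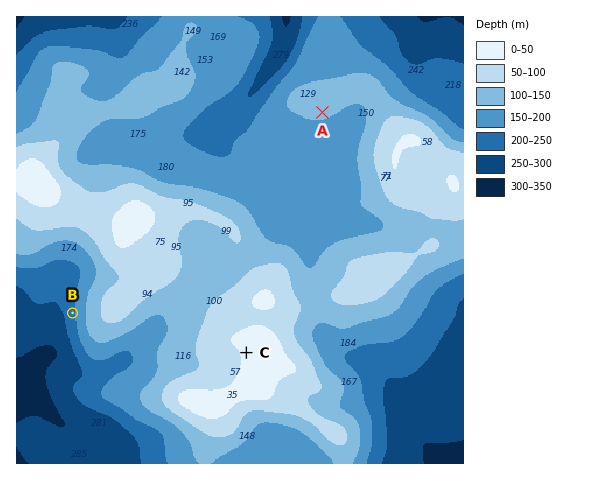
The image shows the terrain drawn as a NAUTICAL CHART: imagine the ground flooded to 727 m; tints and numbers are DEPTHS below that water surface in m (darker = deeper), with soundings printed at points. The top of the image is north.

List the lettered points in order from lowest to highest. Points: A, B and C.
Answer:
B A C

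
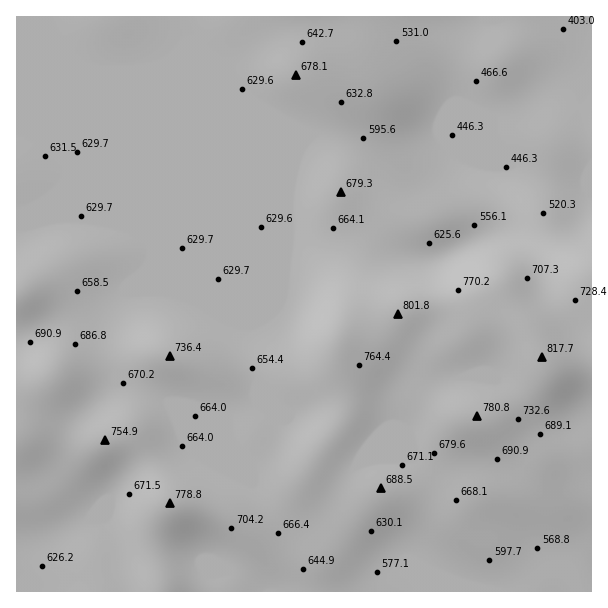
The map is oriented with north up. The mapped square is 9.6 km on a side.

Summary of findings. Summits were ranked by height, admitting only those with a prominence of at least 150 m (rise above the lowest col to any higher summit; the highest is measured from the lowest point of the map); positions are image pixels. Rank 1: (542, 357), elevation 818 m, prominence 429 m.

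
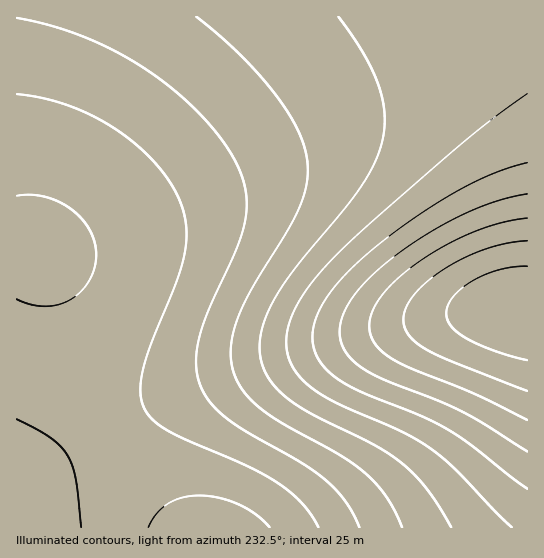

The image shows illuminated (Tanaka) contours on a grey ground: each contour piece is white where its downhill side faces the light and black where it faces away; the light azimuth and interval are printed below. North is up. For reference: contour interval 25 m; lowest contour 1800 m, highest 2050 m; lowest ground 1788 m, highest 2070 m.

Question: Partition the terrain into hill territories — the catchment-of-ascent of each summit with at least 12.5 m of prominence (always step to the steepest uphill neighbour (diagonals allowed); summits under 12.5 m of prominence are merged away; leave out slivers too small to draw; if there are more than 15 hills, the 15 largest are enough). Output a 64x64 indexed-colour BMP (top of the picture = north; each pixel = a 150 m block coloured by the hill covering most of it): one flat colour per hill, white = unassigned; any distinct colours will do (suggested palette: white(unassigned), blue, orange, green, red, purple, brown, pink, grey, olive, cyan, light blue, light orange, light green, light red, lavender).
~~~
<image width="64" height="64" href="data:image/bmp;base64,Qk12CAAAAAAAAHYAAAAoAAAAQAAAAEAAAAABAAQAAAAAAAAIAAATCwAAEwsAABAAAAAAAAAA////ALR3HwAOf/8ALKAsACgn1gC9Z5QAS1aMAMJ34wB/f38AIr28AM++FwDox64AeLv/AIrfmACWmP8A1bDFACIiIiIiIiIiIiIRERERERERERERERERERERERERERERIiIiIiIiIiIiIREREREREREREREREREREREREREREREiIiIiIiIiIiIRERERERERERERERERERERERERERERESIiIiIiIiIiIhERERERERERERERERERERERERERERERIiIiIiIiIiIhEREREREREREREREREREREREREREREREiIiIiIiIiIhERERERERERERERERERERERERERERERESIiIiIiIiIhERERERERERERERERERERERERERERERERIiIiIiIiIiEREREREREREREREREREREREREREREREREiIiIiIiIiERERERERERERERERERERERERERERERERESIiIiIiIiERERERERERERERERERERERERERERERERERIiIiIiIiIREREREREREREREREREREREREREREREREREiIiIiIiIRERERERERERERERERERERERERERERERERESIiIiIiIRERERERERERERERERERERERERERERERERERIiIiIiIhEREREREREREREREREREREREREREREREREREiIiIiIhERERERERERERERERERERERERERERERERERESIiIiIiERERERERERERERERERERERERERERERERERERIiIiIiEREREREREREREREREREREREREREREREREREREiIiIiIRERERERERERERERERERERERERERERERERERESIiIiIRERERERERERERERERERERERERERERERERERERIiIiIhEREREREREREREREREREREREREREREREREREREiIiIiERERERERERERERERERERERERERERERERERERESIiIiERERERERERERERERERERERERERERERERERERERIiIiIREREREREREREREREREREREREREREREREREREREiIiIhERERERERERERERERERERERERERERERERERERESIiIhERERERERERERERERERERERERERERERERERERERIiIiEREREREREREREREREREREREREREREREREREREREiIiIRERERERERERERERERERERERERERERERERERERESIiIRERERERERERERERERERERERERERERERERERERERIiIhEREREREREREREREREREREREREREREREREREREREiIiERERERERERERERERERERERERERERERERERERERESIiIRERERERERERERERERERERERERERERERERERERERIiIREREREREREREREREREREREREREREREREREREREREiIhERERERERERERERERERERERERERERERERERERERESIiERERERERERERERERERERERERERERERERERERERERIiERERERERERERERERERERERERERERERERERERERERERERERERERERERERERERERERERERERERERERERERERERERERERERERERERERERERERERERERERERERERERERERERERERERERERERERERERERERERERERERERERERERERERERERERERERERERERERERERERERERERERERERERERERERERERERERERERERERERERERERERERERERERERERERERERERERERERERERERERERERERERERERERERERERERERERERERERERERERERERERERERERERERERERERERERERERERERERERERERERERERERERERERERERERERERERERERERERERERERERERERERERERERERERERERERERERERERERERERERERERERERERERERERERERERERERERERERERERERERERERERERERERERERERERERERERERERERERERERERERERERERERERERERERERERERERERERERERERERERERERERERERERERERERERERERERERERERERERERERERERERERERERERERERERERERERERERERERERERERERERERERERERERERERERERERERERERERERERERERERERERERERERERERERERERERERERERERERERERERERERERERERERERERERERERERERERERERERERERERERERERERERERERERERERERERERERERERERERERERERERERERERERERERERERERERERERERERERERERERERERERERERERERERERERERERERERERERERERERERERERERERERERERERERERERERERERERERERERERERERERERERERERERERERERERERERERERERERERERERERERERERERERERERERERERERERERERERERERERERERERERERERERERERERERERERERERERERERERERERERERERERERERERERERERERERERERERERERERERERERERERERERERERERERERERERERERERERERERERERERERERERERERERERERERERERERERERERERERERERERERERERERERERERERERERERERERERERERERERERERERERERERERERERERERERERERERERERERERERERERERERERERERERERERERERERERERERERERERERERERER"/>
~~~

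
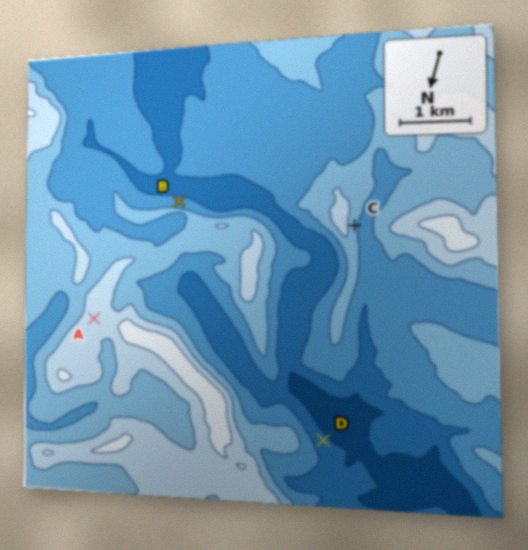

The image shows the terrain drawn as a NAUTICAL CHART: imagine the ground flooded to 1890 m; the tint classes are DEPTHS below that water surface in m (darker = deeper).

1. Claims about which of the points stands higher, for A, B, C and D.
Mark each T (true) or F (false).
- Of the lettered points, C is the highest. F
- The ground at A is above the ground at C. T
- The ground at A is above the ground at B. T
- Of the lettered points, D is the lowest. T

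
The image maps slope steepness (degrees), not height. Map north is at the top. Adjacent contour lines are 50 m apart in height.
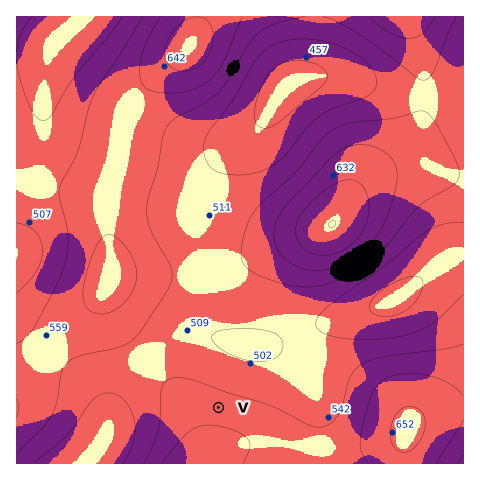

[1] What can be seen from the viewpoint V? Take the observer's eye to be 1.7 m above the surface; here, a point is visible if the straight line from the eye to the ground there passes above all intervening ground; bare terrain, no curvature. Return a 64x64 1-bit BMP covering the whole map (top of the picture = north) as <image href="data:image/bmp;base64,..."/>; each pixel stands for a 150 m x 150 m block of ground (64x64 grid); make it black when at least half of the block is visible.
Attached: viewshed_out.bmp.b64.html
<image width="64" height="64" href="data:image/bmp;base64,Qk0+AgAAAAAAAD4AAAAoAAAAQAAAAEAAAAABAAEAAAAAAAACAAATCwAAEwsAAAIAAAAAAAAA////AAAAAAAAAAAgAAB8AAAAAAAAAPwAAAAAAAAB/gAAAAAAAAP+AAAAAAAAA/4AAAAAAAAH/gAAAAAPgAf+AAAAAB/AD/4AAAAAH8Af/gCAAAA+wH/+AMAAAHx///4AwAAA/P///gDgAAH////8APgAA/////wA/wAf////+AA////////gAA///////wAAB//////8AAAB//////gAAQD/////8AAPAD/////4AB8AP/////wAHwAf/////gAfAA//////gD8AB//////gPwAH//////h/AAP///////8AAf///////wAA/g//////AAB4A/////8AAAAB/////wAAAAH//4H/AAAAAP/+AP8AAAAAP/gAfwAAYAAAAAA/AAHwAAAAAD8AAfAAAAAAHwAD+AAAAAAfAAf8AAAAAA8AB/8AAAAABwAH/wAAAAAAAAP/gAAAAAAAA/+AAAAAAAAD/8AAAAAAAAH/wAAAAAAAAf/AAAAAAAAA/+AAAAAAAAD/4AAAAAAAAP/wAAAAAAAA//gAAAAAAAD//AAAAAAAAP/+AAAAAAAAf/4AAAAAAAB//wAAAAAAAH//AAAAAAAAP/+AAAAAAAAf/4AAAAAAAA//wAAAAAAAA//gAAAAAAAAf+AAAAAAAAAP8AAAAAAAAAf8AAAAAAAAA/4AAAAAAAAB/wAAAA=="/>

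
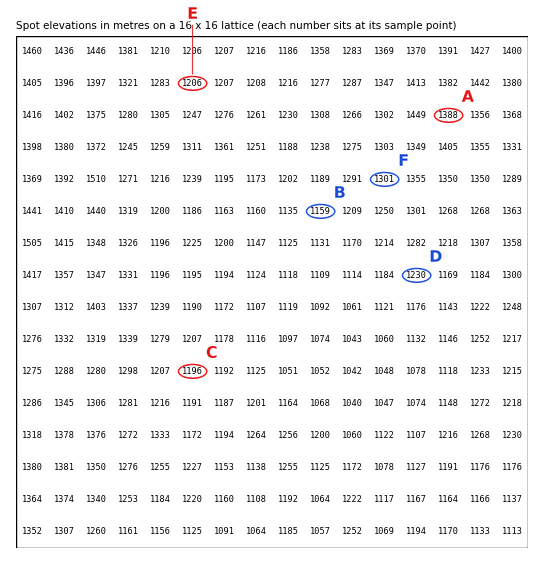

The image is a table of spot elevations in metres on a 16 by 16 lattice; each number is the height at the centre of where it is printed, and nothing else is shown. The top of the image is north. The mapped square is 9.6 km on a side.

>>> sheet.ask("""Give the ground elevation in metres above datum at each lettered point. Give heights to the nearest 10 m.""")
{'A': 1390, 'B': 1160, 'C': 1200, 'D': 1230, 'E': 1210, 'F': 1300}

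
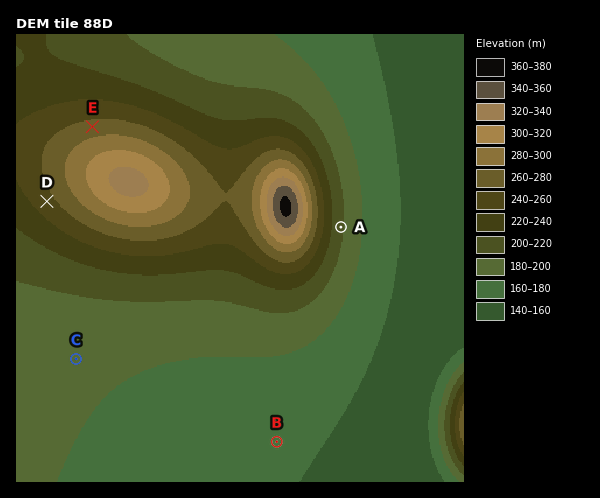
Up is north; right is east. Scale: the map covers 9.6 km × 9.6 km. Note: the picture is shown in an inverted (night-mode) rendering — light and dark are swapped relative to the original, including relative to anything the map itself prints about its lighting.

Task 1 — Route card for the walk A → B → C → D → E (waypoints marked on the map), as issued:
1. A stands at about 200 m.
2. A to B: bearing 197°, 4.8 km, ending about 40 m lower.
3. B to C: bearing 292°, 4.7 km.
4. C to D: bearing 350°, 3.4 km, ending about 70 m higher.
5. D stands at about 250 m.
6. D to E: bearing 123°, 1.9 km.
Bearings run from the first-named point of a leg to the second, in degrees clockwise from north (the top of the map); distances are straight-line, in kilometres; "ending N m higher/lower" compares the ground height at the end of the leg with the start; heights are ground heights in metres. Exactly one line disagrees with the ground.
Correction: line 6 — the bearing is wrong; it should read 31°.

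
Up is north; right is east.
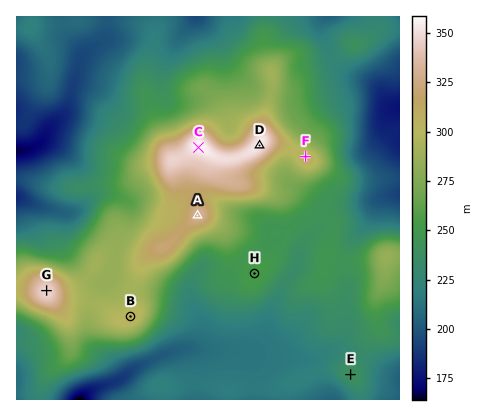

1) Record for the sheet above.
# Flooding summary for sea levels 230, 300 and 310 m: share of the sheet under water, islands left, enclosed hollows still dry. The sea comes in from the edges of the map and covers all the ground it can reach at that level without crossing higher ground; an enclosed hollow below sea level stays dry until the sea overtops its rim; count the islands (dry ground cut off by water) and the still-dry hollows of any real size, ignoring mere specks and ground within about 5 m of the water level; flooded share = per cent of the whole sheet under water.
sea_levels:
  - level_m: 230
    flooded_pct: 42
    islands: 1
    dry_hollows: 0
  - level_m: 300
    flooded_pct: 90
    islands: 1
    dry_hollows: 0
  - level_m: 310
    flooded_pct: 93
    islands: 2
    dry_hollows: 0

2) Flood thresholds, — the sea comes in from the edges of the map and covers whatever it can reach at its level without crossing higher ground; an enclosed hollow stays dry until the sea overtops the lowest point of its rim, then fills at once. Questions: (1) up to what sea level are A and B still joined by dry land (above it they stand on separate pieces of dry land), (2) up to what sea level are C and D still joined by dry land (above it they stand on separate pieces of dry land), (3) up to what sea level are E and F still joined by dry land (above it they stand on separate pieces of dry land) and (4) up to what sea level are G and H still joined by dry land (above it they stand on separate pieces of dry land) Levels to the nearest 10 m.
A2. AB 290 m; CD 350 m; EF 230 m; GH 250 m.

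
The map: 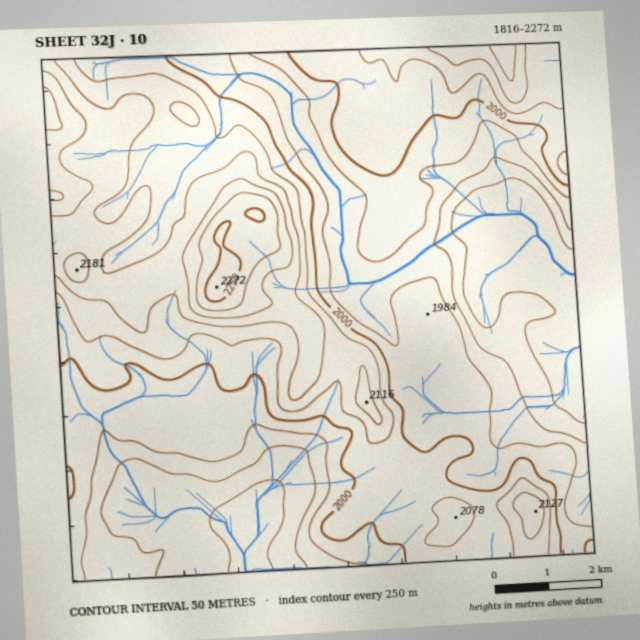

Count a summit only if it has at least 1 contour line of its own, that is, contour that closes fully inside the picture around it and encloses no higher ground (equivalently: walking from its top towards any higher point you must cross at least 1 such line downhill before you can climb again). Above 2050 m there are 6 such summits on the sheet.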